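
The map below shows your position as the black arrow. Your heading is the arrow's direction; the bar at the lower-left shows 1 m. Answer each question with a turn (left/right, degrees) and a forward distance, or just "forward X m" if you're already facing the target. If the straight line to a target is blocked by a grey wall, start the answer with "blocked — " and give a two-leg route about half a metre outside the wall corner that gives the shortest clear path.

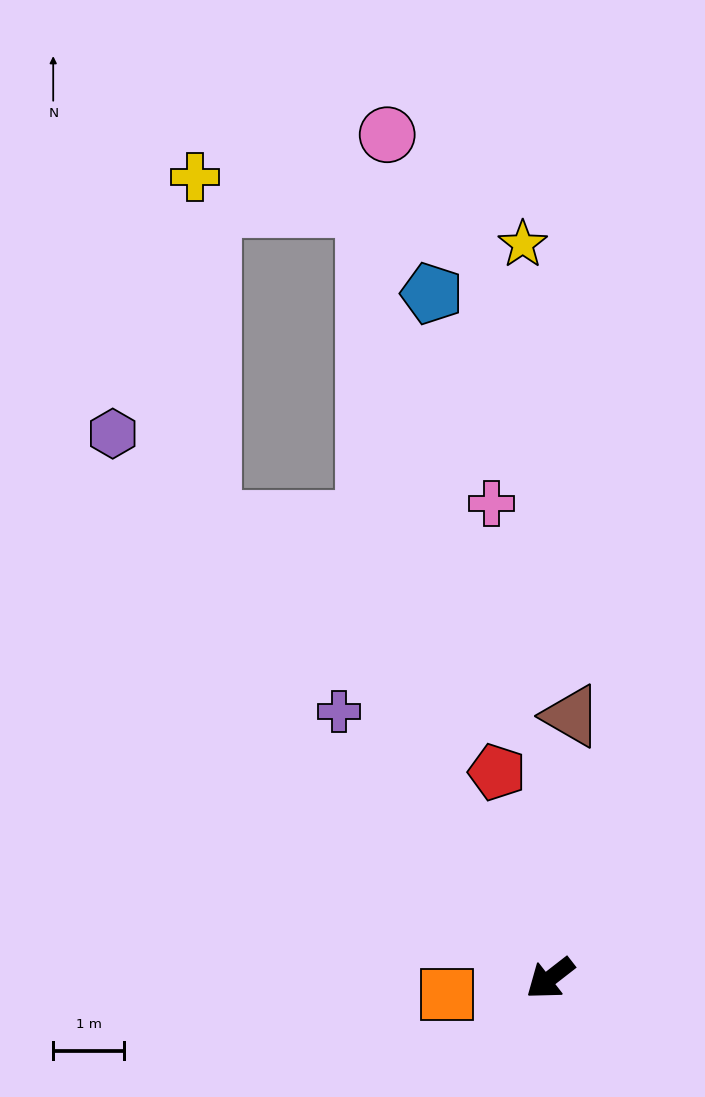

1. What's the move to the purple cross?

turn right 90°, forward 4.8 m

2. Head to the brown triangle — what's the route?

turn right 133°, forward 3.7 m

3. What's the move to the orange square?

turn right 29°, forward 1.5 m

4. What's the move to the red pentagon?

turn right 113°, forward 3.0 m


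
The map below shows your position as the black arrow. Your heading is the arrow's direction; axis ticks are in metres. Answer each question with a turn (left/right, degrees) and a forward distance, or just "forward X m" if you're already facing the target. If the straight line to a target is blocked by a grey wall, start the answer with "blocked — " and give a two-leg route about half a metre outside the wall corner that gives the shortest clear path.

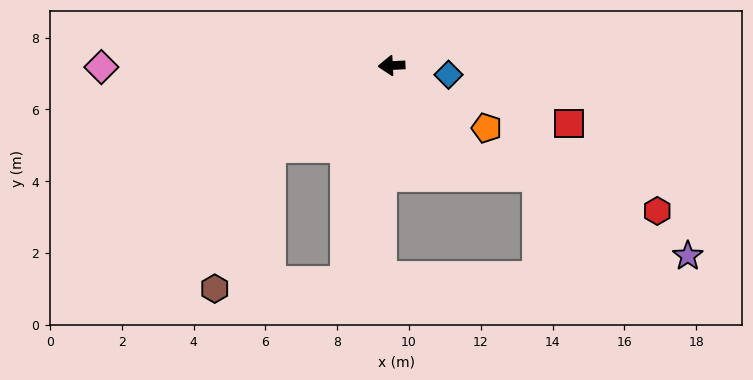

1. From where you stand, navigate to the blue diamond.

turn left 168°, forward 1.6 m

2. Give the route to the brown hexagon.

blocked — turn left 31°, forward 4.1 m, then turn left 35°, forward 4.2 m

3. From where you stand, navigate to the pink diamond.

turn right 3°, forward 8.1 m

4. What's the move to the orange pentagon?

turn left 144°, forward 3.2 m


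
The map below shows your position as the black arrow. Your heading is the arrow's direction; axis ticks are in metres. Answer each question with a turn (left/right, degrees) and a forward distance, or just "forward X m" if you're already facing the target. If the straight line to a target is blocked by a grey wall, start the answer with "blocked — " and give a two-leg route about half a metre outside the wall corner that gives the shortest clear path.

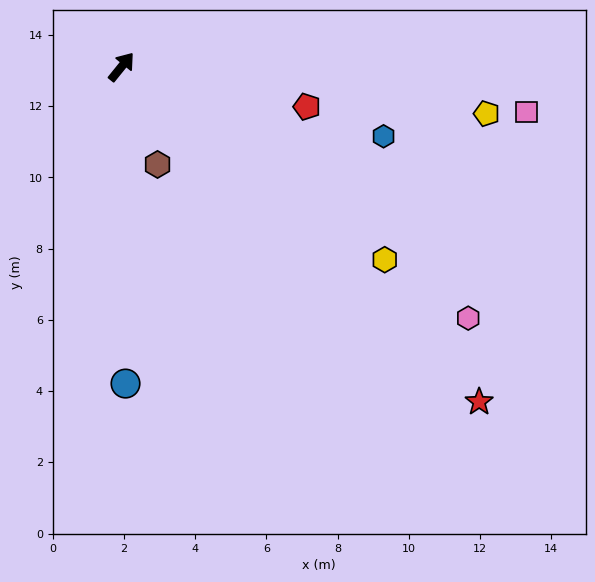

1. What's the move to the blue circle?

turn right 140°, forward 8.9 m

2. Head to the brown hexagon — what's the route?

turn right 121°, forward 2.9 m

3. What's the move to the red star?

turn right 94°, forward 13.8 m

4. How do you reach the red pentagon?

turn right 63°, forward 5.3 m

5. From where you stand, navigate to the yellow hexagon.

turn right 87°, forward 9.2 m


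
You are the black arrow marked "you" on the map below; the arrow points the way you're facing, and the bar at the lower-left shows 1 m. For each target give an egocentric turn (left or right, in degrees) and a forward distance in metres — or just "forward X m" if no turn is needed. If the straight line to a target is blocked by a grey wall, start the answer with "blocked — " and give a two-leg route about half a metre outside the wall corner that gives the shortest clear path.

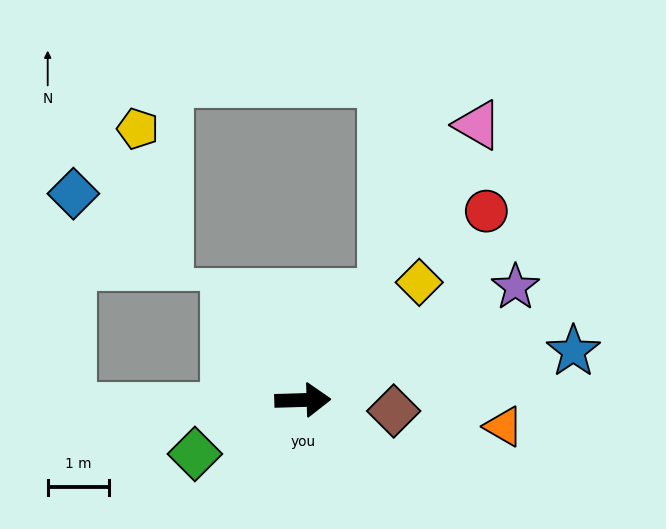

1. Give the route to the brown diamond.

turn right 9°, forward 1.5 m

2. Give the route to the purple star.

turn left 26°, forward 3.9 m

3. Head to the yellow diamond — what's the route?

turn left 44°, forward 2.7 m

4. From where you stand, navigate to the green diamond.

turn right 155°, forward 2.0 m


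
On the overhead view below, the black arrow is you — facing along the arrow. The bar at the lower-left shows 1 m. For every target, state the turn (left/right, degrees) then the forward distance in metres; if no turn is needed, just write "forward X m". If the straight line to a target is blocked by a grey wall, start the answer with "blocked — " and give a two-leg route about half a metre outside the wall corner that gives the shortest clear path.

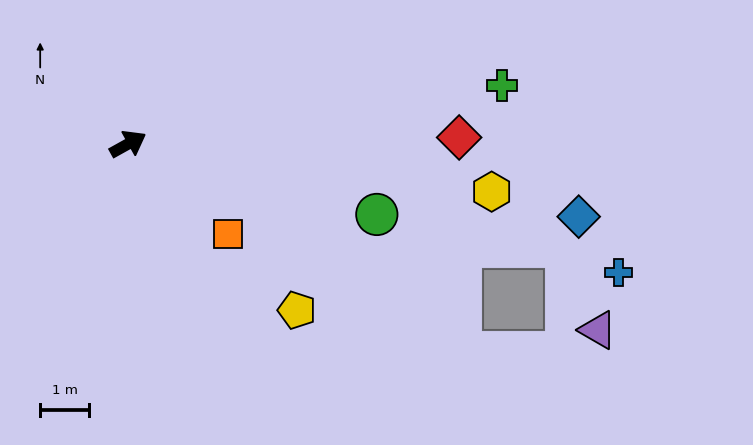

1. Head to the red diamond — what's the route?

turn right 28°, forward 6.8 m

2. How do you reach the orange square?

turn right 71°, forward 2.7 m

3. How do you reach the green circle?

turn right 45°, forward 5.3 m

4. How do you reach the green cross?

turn right 20°, forward 7.7 m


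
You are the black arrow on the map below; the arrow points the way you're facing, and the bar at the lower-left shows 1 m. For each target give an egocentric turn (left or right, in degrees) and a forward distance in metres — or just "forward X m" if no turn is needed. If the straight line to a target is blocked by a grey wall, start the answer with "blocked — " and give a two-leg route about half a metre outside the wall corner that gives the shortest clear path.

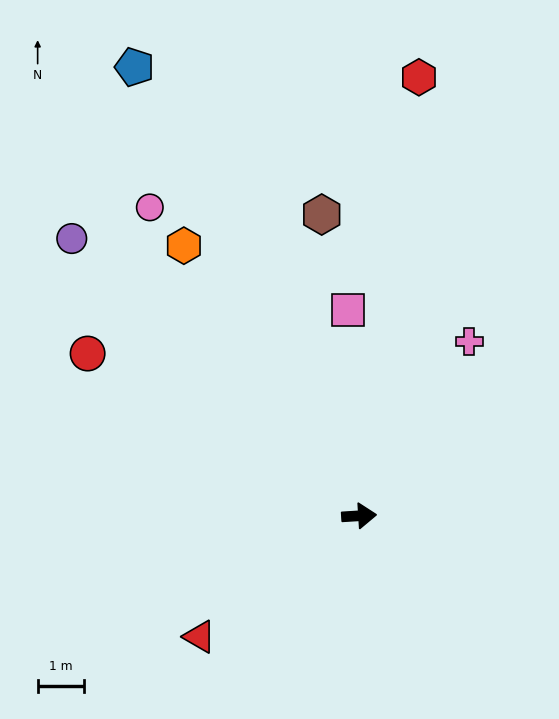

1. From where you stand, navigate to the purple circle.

turn left 132°, forward 8.6 m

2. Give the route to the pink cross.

turn left 54°, forward 4.4 m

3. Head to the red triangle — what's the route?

turn right 146°, forward 4.3 m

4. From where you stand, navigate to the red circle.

turn left 146°, forward 6.8 m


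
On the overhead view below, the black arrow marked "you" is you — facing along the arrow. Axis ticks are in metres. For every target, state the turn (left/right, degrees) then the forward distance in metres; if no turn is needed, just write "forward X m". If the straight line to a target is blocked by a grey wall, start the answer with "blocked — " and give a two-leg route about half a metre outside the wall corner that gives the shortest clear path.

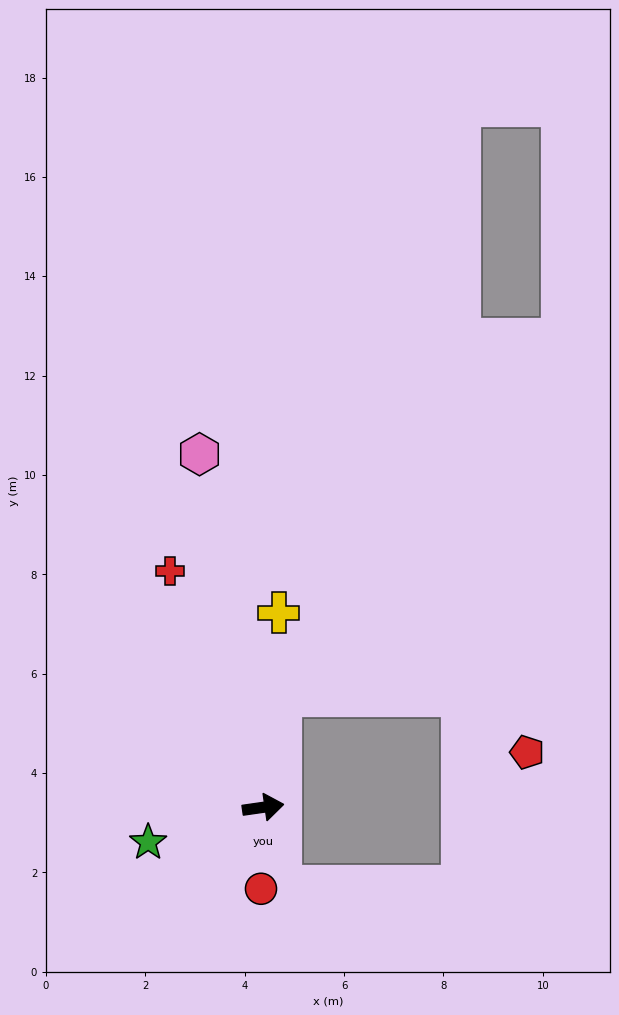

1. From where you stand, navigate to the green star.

turn right 171°, forward 2.4 m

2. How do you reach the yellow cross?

turn left 77°, forward 3.9 m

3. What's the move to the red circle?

turn right 100°, forward 1.6 m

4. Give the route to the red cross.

turn left 103°, forward 5.1 m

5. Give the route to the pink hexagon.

turn left 92°, forward 7.2 m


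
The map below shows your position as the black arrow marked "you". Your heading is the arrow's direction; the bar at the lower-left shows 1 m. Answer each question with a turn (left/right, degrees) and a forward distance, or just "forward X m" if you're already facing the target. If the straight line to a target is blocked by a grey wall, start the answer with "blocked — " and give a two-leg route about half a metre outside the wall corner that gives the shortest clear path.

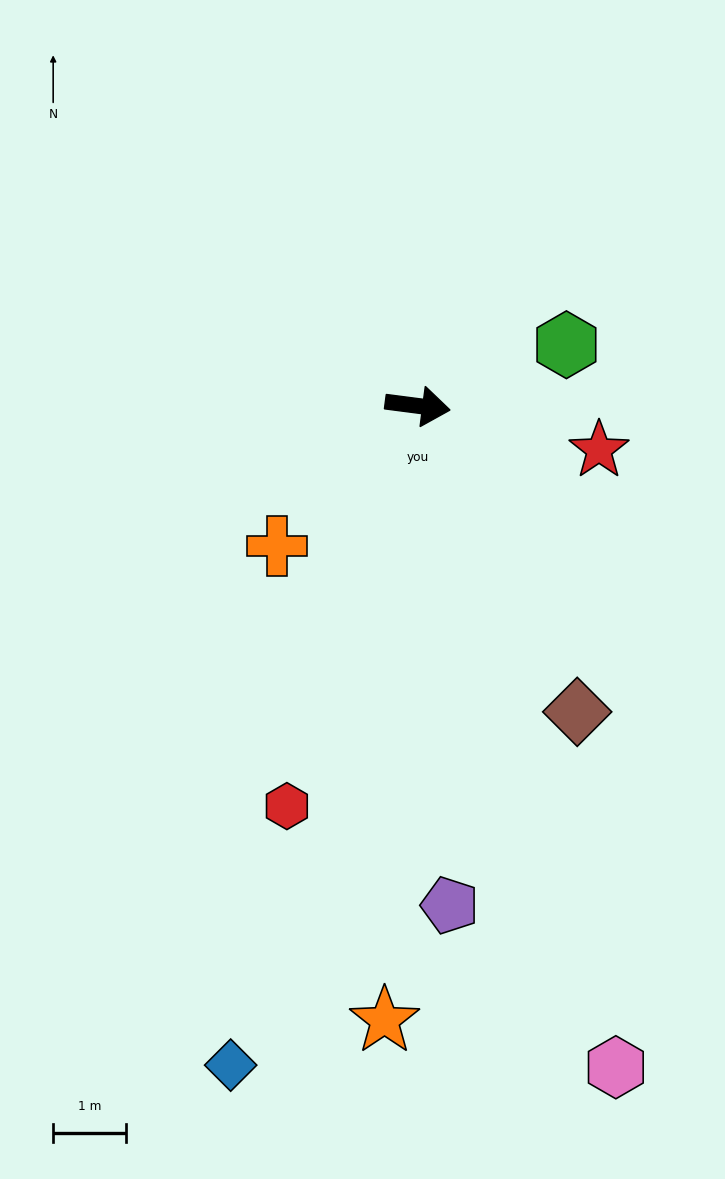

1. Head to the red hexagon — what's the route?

turn right 101°, forward 5.8 m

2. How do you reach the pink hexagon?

turn right 66°, forward 9.5 m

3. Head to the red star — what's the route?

turn right 6°, forward 2.6 m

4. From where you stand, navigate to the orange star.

turn right 86°, forward 8.5 m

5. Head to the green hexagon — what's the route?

turn left 30°, forward 2.2 m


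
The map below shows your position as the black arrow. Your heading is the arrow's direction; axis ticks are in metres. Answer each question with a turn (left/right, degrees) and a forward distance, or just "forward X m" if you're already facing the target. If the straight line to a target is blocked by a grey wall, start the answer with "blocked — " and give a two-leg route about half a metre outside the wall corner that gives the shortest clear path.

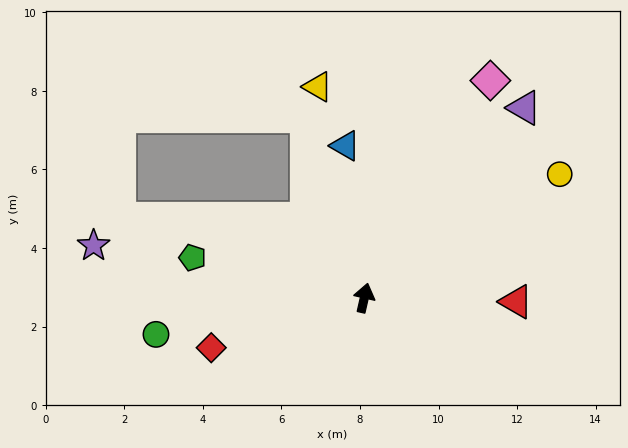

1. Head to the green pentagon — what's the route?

turn left 90°, forward 4.5 m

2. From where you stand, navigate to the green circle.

turn left 113°, forward 5.4 m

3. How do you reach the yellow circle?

turn right 45°, forward 5.9 m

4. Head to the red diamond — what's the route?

turn left 121°, forward 4.1 m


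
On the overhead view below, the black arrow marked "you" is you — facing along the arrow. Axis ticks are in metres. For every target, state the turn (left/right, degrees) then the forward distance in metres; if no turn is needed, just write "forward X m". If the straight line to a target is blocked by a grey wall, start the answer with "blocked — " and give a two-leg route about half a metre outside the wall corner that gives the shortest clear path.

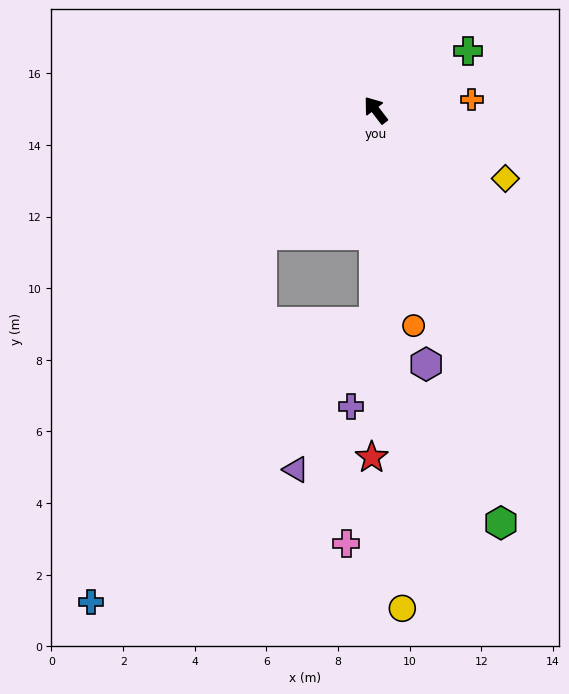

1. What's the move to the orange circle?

turn left 153°, forward 6.1 m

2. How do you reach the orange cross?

turn right 121°, forward 2.7 m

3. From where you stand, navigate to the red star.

turn left 142°, forward 9.7 m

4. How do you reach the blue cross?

blocked — turn left 100°, forward 4.7 m, then turn left 18°, forward 11.3 m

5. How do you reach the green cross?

turn right 95°, forward 3.1 m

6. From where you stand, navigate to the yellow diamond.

turn right 155°, forward 4.1 m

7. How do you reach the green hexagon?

turn left 159°, forward 12.0 m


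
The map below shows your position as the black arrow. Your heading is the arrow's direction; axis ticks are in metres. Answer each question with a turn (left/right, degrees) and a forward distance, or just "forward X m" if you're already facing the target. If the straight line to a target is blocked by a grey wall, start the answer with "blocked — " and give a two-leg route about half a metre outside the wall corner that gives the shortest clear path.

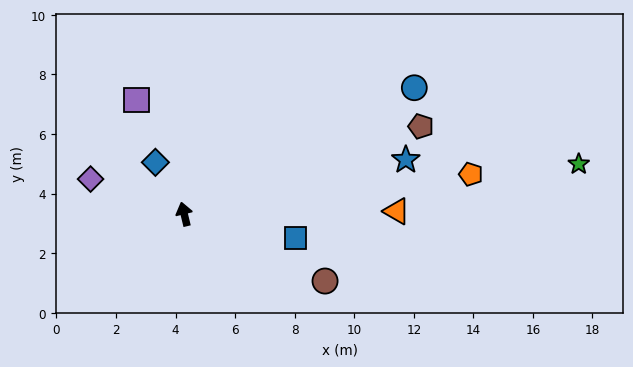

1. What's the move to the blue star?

turn right 90°, forward 7.7 m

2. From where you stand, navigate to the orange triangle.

turn right 103°, forward 7.1 m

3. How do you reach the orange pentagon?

turn right 96°, forward 9.7 m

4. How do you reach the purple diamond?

turn left 56°, forward 3.4 m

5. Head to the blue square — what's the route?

turn right 116°, forward 3.8 m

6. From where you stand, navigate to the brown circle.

turn right 129°, forward 5.2 m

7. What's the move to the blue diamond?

turn left 16°, forward 2.0 m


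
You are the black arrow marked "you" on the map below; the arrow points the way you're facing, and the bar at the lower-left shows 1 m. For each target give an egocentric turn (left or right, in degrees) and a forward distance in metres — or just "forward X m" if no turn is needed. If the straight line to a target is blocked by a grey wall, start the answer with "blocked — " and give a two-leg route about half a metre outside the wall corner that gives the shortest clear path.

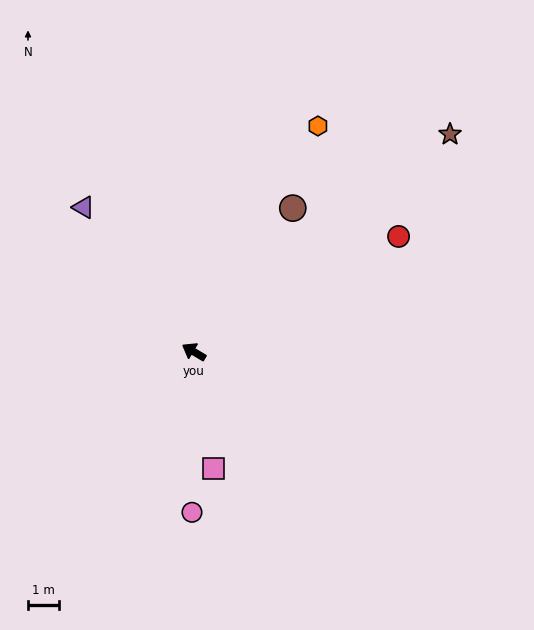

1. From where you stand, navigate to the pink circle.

turn left 120°, forward 5.2 m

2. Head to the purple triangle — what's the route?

turn right 22°, forward 5.9 m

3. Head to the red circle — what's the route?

turn right 120°, forward 7.6 m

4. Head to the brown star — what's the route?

turn right 109°, forward 10.9 m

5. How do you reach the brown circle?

turn right 94°, forward 5.7 m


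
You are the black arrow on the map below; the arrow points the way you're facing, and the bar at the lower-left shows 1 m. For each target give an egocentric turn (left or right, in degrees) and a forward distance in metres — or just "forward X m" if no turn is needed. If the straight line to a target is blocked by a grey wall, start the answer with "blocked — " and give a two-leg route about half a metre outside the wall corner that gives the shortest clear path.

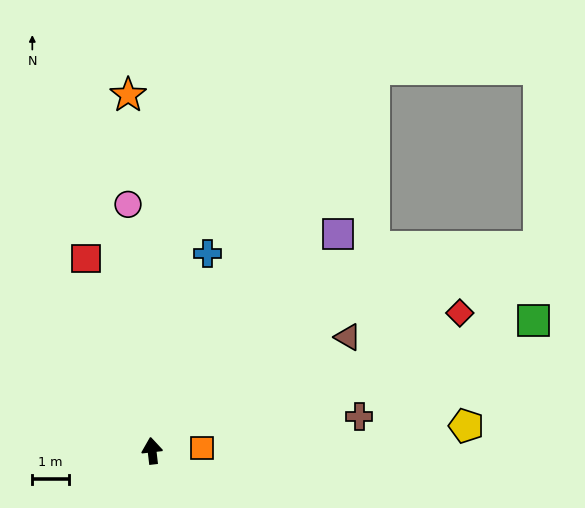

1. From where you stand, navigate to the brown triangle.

turn right 67°, forward 6.2 m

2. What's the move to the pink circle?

forward 6.7 m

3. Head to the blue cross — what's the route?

turn right 22°, forward 5.6 m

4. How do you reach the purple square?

turn right 47°, forward 7.8 m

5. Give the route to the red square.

turn left 12°, forward 5.5 m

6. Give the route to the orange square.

turn right 93°, forward 1.4 m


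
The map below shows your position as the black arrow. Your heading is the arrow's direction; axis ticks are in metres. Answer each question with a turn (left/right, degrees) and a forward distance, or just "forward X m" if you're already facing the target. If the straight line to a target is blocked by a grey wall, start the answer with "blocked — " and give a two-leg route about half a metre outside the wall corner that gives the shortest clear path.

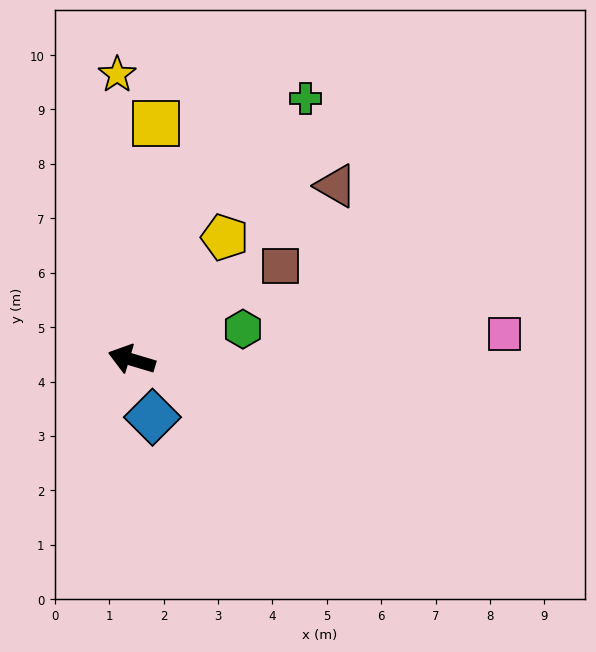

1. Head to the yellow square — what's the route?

turn right 79°, forward 4.4 m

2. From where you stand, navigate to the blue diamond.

turn left 126°, forward 1.1 m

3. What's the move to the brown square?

turn right 131°, forward 3.2 m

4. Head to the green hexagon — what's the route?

turn right 148°, forward 2.1 m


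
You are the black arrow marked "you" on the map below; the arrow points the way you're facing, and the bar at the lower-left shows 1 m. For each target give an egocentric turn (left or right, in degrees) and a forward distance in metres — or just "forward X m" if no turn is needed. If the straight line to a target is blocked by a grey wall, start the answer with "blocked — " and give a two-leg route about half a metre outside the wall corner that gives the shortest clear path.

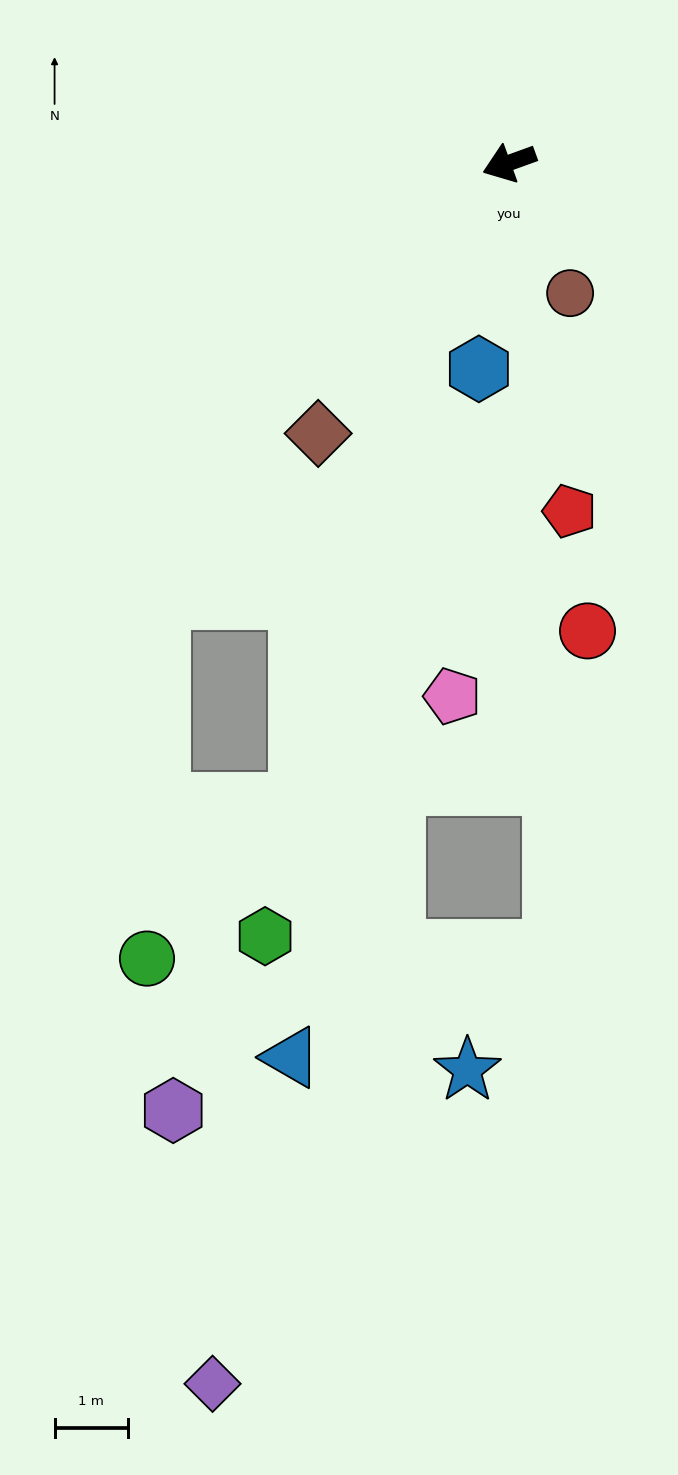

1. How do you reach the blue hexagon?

turn left 62°, forward 2.8 m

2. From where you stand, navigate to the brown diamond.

turn left 35°, forward 4.5 m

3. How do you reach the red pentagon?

turn left 80°, forward 4.8 m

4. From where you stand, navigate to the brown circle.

turn left 95°, forward 2.0 m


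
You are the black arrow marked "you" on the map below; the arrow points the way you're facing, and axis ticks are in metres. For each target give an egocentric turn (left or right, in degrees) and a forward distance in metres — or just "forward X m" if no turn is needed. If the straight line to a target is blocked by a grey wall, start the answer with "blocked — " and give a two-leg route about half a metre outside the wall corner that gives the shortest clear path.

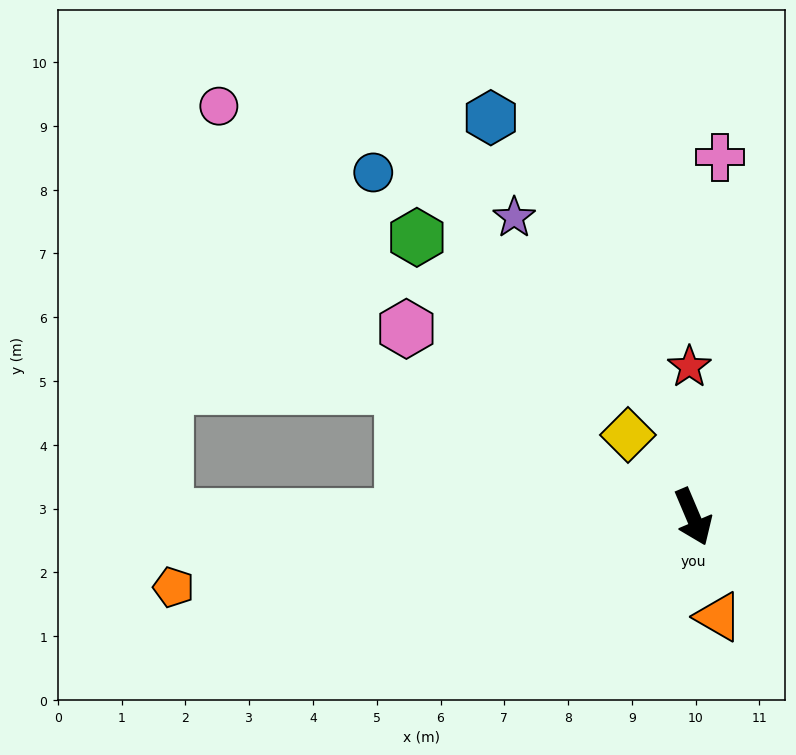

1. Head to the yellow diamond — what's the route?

turn right 165°, forward 1.6 m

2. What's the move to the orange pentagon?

turn right 105°, forward 8.2 m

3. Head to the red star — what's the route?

turn left 158°, forward 2.4 m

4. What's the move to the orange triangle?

turn right 9°, forward 1.6 m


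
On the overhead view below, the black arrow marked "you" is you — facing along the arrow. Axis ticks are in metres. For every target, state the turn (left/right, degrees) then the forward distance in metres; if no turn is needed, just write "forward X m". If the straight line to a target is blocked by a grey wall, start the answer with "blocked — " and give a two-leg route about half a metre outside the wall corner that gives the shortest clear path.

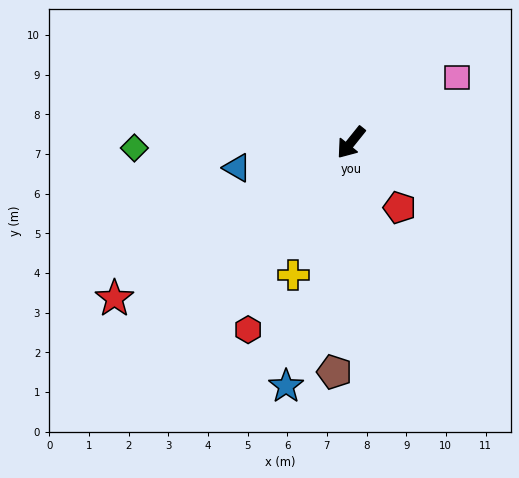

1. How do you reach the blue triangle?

turn right 39°, forward 2.9 m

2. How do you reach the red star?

turn right 18°, forward 7.1 m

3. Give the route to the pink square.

turn left 160°, forward 3.1 m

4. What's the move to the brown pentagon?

turn left 35°, forward 5.8 m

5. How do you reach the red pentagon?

turn left 75°, forward 2.0 m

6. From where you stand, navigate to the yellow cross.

turn left 15°, forward 3.6 m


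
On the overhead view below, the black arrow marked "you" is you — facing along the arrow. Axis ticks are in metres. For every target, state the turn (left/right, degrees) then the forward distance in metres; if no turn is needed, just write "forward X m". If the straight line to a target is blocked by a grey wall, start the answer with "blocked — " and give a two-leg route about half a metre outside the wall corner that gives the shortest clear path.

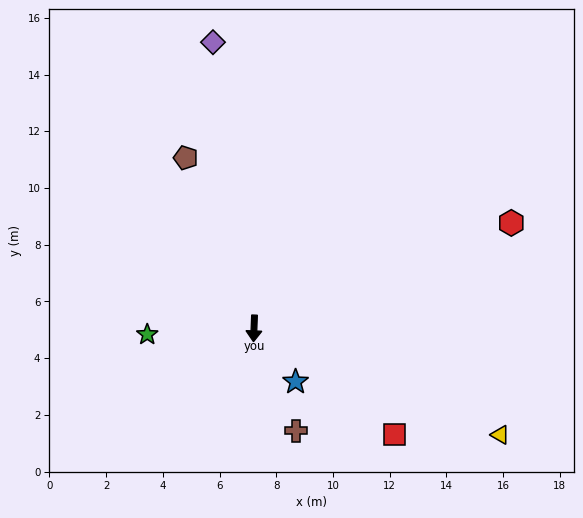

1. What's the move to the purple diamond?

turn right 170°, forward 10.2 m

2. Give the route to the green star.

turn right 84°, forward 3.8 m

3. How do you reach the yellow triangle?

turn left 69°, forward 9.5 m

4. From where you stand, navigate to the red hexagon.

turn left 115°, forward 9.8 m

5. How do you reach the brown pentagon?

turn right 156°, forward 6.5 m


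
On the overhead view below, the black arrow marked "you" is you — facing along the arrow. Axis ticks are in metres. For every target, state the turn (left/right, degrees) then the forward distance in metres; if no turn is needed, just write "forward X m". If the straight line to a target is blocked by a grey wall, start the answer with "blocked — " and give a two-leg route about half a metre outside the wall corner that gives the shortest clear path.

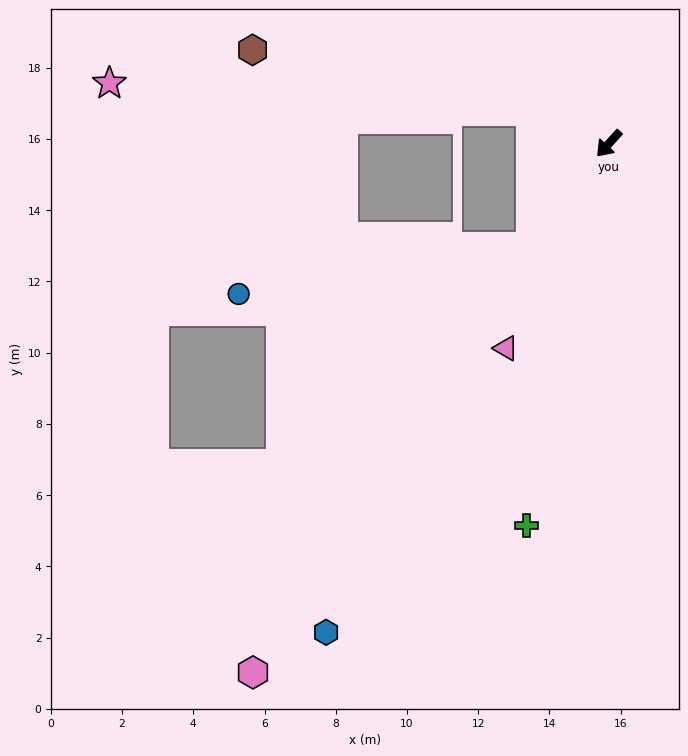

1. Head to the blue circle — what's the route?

blocked — turn left 5°, forward 3.6 m, then turn right 44°, forward 8.3 m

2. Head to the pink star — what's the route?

blocked — turn right 71°, forward 2.4 m, then turn left 20°, forward 11.9 m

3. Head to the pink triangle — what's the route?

turn left 16°, forward 6.4 m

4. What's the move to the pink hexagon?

turn left 8°, forward 17.9 m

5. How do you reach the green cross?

turn left 30°, forward 11.0 m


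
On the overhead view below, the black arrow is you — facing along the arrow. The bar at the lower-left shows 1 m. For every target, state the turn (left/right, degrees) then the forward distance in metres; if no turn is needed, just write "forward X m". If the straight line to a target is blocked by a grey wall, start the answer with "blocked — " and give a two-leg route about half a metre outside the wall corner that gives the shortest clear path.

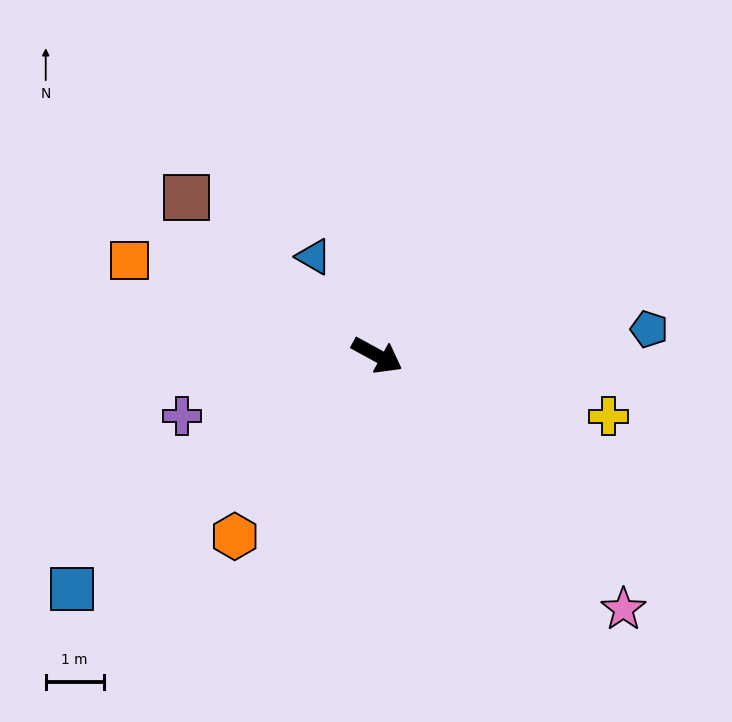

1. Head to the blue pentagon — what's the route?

turn left 34°, forward 4.7 m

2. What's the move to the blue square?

turn right 114°, forward 6.6 m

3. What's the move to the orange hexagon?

turn right 100°, forward 4.0 m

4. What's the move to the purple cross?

turn right 134°, forward 3.5 m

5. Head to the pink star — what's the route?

turn right 17°, forward 6.1 m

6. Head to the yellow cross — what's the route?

turn left 14°, forward 4.1 m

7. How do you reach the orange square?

turn right 172°, forward 4.6 m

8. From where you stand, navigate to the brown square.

turn left 169°, forward 4.3 m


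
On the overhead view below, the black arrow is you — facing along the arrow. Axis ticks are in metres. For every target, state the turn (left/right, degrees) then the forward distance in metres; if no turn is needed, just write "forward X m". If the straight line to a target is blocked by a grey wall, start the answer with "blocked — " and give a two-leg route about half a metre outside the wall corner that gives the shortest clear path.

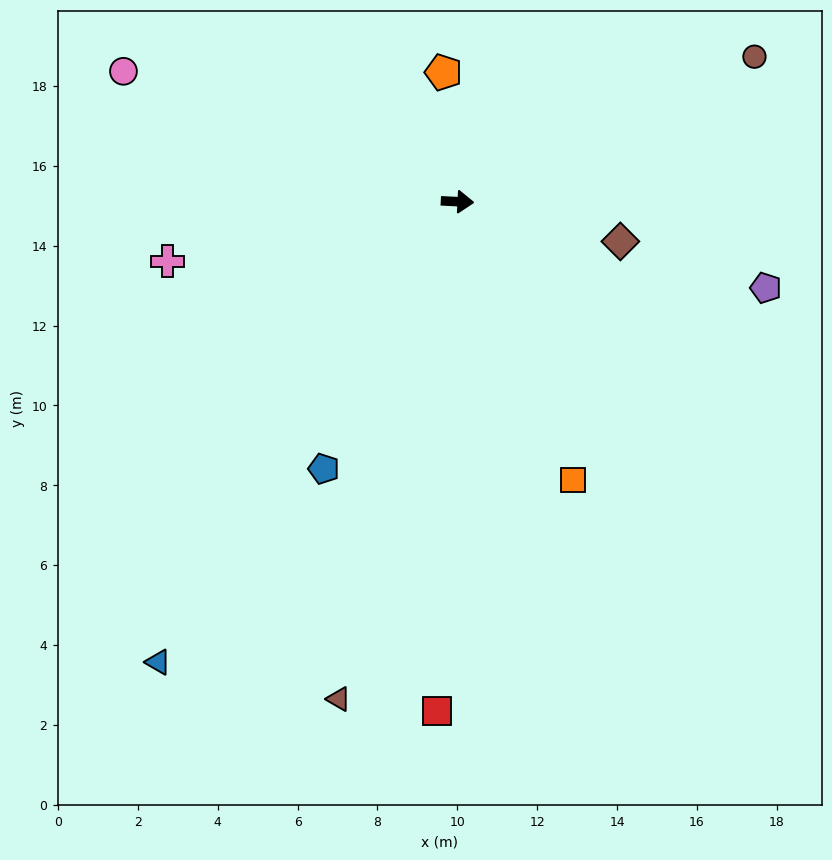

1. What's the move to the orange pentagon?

turn left 99°, forward 3.3 m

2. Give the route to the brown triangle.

turn right 101°, forward 12.8 m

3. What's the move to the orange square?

turn right 65°, forward 7.5 m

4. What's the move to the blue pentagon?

turn right 114°, forward 7.5 m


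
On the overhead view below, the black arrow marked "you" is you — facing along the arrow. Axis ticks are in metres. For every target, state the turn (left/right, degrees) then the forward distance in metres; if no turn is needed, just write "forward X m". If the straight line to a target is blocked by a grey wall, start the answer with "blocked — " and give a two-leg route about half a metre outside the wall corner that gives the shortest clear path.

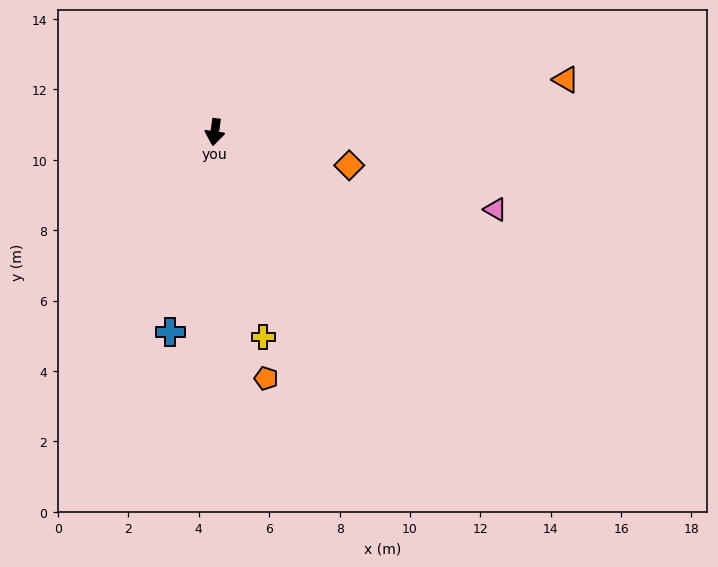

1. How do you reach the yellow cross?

turn left 21°, forward 6.0 m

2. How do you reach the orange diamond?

turn left 84°, forward 3.9 m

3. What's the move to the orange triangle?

turn left 107°, forward 10.1 m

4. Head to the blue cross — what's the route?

turn right 5°, forward 5.8 m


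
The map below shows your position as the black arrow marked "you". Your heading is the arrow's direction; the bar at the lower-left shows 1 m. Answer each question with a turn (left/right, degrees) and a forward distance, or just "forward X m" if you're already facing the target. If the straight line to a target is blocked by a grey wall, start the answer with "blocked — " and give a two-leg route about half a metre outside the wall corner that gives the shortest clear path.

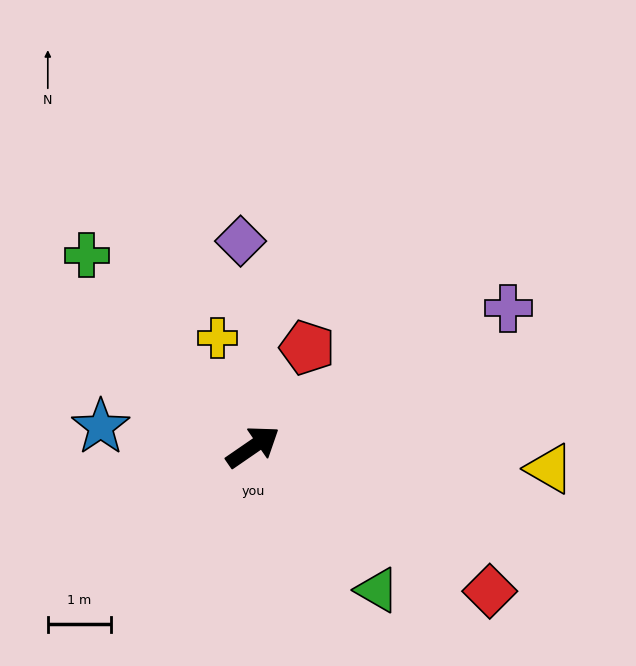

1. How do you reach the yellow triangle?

turn right 39°, forward 4.7 m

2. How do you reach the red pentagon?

turn left 27°, forward 1.8 m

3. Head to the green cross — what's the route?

turn left 96°, forward 4.0 m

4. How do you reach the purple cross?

turn right 6°, forward 4.6 m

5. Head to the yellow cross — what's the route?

turn left 73°, forward 1.8 m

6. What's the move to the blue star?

turn left 138°, forward 2.4 m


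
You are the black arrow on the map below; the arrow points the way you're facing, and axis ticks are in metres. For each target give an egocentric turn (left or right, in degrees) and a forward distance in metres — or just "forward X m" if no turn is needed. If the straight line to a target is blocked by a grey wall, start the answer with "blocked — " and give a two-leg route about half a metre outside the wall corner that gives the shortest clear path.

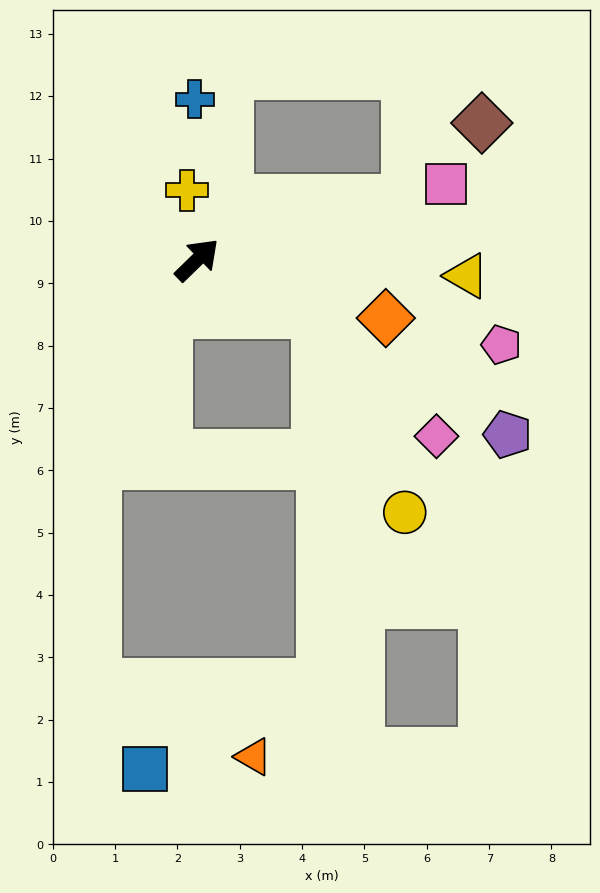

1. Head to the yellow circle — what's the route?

blocked — turn right 68°, forward 2.1 m, then turn right 43°, forward 3.5 m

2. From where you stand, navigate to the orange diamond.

turn right 61°, forward 3.2 m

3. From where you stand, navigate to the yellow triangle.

turn right 48°, forward 4.3 m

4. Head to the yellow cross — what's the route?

turn left 54°, forward 1.1 m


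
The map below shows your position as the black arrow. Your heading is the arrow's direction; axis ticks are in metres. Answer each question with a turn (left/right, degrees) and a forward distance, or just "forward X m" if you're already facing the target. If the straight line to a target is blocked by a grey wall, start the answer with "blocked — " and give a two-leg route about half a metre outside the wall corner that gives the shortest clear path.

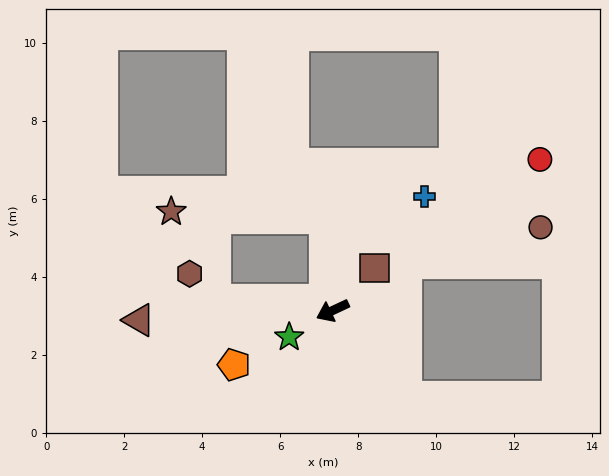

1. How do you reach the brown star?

blocked — turn right 110°, forward 2.4 m, then turn left 83°, forward 3.9 m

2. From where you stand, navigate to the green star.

turn left 6°, forward 1.3 m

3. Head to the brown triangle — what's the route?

turn right 22°, forward 5.0 m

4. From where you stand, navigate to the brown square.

turn right 160°, forward 1.5 m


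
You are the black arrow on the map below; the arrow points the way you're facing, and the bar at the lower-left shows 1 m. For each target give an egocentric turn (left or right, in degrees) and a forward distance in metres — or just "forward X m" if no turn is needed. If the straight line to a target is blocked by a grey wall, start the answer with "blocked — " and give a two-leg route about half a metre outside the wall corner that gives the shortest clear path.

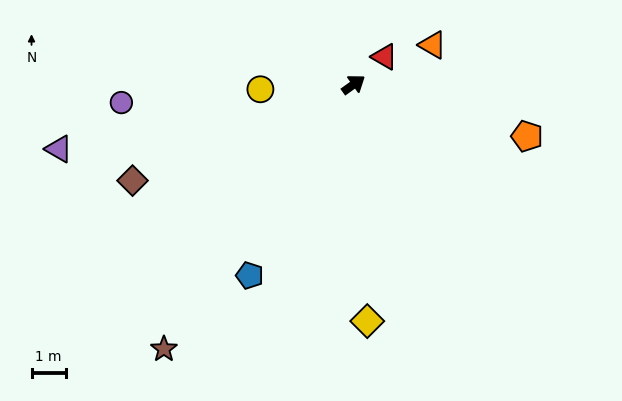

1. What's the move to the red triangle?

turn left 6°, forward 1.2 m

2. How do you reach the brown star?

turn right 161°, forward 9.5 m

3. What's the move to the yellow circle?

turn left 147°, forward 2.7 m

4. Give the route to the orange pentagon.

turn right 52°, forward 5.3 m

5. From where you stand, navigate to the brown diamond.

turn left 168°, forward 7.0 m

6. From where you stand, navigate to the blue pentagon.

turn right 154°, forward 6.3 m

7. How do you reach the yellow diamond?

turn right 122°, forward 6.9 m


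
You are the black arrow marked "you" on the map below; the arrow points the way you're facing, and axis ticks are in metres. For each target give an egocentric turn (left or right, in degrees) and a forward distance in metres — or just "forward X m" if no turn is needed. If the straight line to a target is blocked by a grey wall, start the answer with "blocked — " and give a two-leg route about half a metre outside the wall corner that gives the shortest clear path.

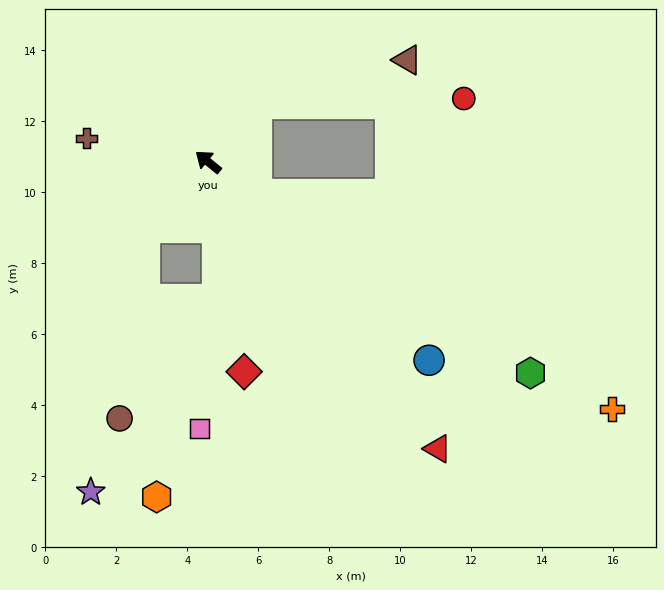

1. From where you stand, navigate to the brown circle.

blocked — turn left 85°, forward 2.6 m, then turn left 37°, forward 5.4 m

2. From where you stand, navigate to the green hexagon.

turn right 174°, forward 10.9 m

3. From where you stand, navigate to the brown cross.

turn left 28°, forward 3.5 m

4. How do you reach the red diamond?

turn left 139°, forward 6.0 m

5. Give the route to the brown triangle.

blocked — turn right 91°, forward 2.1 m, then turn right 34°, forward 4.4 m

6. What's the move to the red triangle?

turn left 168°, forward 10.4 m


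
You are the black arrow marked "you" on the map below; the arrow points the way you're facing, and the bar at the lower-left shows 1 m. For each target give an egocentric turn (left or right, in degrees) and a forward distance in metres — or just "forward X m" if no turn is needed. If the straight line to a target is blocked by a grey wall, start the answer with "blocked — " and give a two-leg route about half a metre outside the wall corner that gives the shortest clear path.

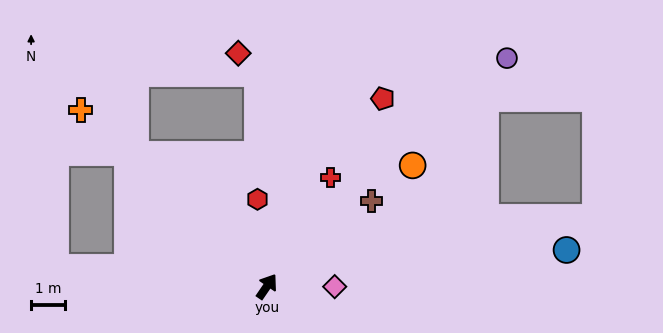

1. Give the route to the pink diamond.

turn right 56°, forward 2.0 m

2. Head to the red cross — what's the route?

turn left 4°, forward 3.8 m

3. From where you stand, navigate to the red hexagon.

turn left 41°, forward 2.6 m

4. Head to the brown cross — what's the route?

turn right 16°, forward 4.0 m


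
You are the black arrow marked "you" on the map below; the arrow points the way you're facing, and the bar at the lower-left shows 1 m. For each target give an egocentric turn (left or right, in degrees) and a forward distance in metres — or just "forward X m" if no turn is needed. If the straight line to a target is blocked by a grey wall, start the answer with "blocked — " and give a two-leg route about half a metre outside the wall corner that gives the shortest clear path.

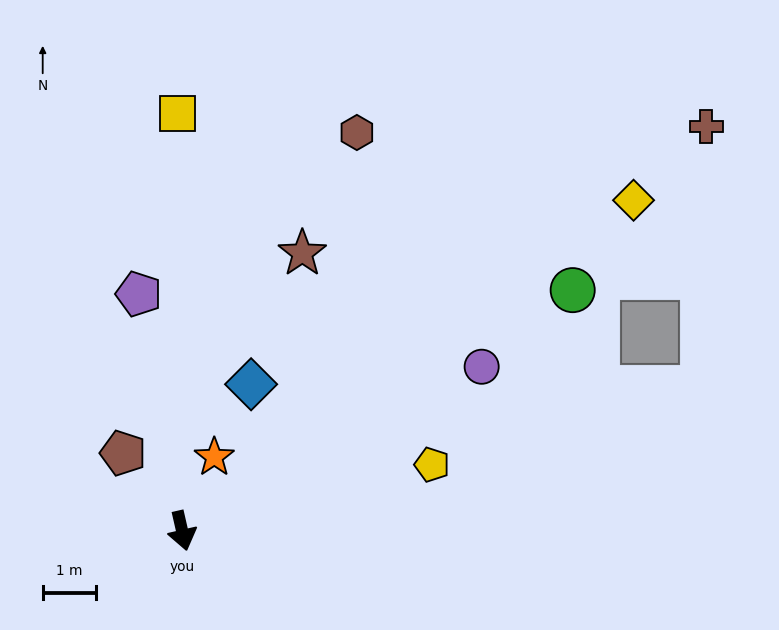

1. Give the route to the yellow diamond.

turn left 113°, forward 10.6 m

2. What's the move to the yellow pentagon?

turn left 92°, forward 4.9 m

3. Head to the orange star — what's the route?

turn left 144°, forward 1.5 m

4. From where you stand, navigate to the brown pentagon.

turn right 156°, forward 1.8 m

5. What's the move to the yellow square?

turn left 168°, forward 7.9 m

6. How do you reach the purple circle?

turn left 106°, forward 6.5 m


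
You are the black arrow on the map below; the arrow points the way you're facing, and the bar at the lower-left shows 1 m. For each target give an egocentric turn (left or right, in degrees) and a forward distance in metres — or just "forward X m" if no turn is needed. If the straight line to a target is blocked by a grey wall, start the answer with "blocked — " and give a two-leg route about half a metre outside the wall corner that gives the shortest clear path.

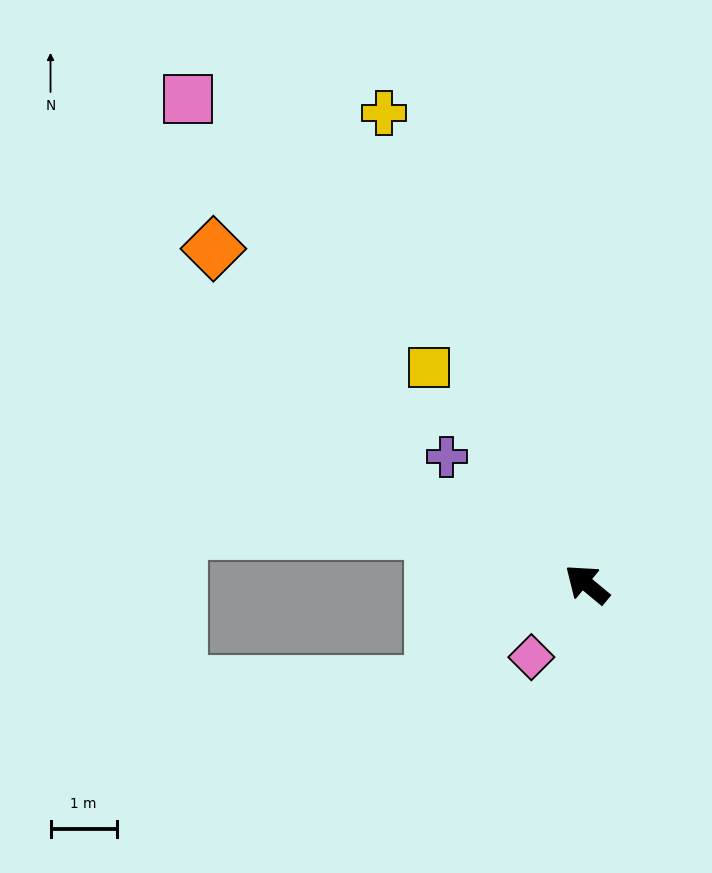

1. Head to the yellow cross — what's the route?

turn right 27°, forward 7.8 m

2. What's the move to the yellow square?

turn right 14°, forward 4.1 m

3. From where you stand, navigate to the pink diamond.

turn left 92°, forward 1.4 m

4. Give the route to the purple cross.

turn right 3°, forward 2.9 m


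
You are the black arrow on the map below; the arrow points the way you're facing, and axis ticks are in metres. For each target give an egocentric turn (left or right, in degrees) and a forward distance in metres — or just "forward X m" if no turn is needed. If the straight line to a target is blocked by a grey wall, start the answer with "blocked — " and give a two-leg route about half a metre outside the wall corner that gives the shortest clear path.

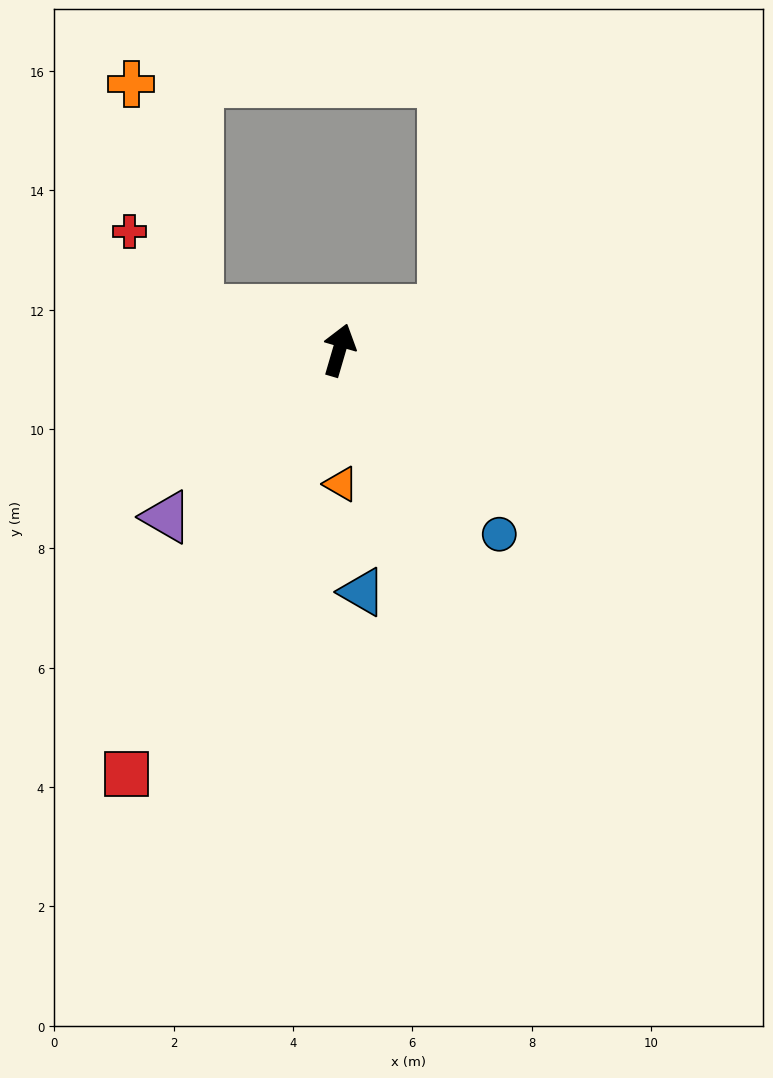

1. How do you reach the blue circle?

turn right 123°, forward 4.1 m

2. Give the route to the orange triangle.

turn right 163°, forward 2.2 m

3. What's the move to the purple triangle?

turn left 150°, forward 4.0 m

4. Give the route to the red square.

turn left 170°, forward 8.0 m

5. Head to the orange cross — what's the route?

blocked — turn left 90°, forward 2.5 m, then turn right 57°, forward 4.0 m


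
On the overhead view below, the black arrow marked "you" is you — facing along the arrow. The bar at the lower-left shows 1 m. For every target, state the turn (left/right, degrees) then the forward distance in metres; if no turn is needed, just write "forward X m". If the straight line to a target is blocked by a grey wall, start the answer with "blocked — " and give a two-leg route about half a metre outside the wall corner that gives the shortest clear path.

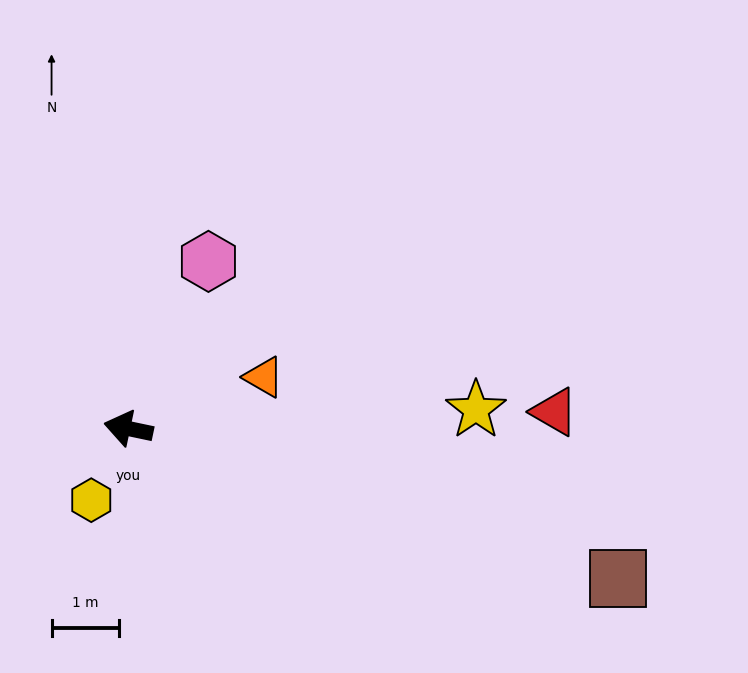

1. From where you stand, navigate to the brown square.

turn left 175°, forward 7.6 m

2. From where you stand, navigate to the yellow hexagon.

turn left 74°, forward 1.2 m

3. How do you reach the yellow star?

turn right 165°, forward 5.2 m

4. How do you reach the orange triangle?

turn right 147°, forward 2.1 m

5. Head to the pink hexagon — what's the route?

turn right 104°, forward 2.7 m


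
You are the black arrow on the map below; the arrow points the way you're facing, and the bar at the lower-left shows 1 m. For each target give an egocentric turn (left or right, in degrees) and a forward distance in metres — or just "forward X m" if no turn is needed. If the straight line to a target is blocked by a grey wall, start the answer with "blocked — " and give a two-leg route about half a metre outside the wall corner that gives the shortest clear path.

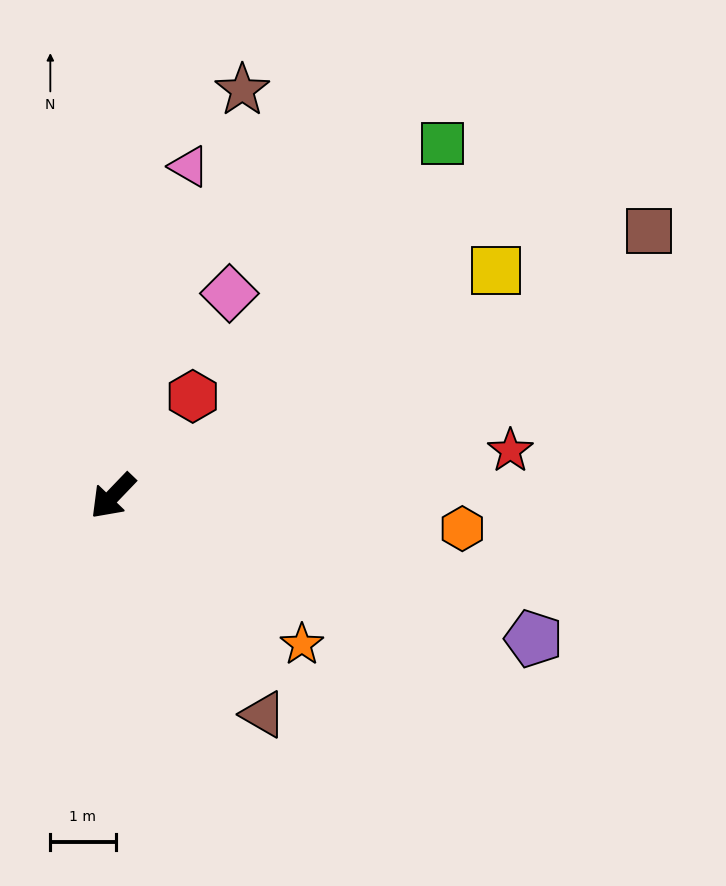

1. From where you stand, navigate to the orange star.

turn left 96°, forward 3.7 m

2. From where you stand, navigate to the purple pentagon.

turn left 115°, forward 6.8 m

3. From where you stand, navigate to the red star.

turn left 140°, forward 6.1 m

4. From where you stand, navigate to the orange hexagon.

turn left 128°, forward 5.4 m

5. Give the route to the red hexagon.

turn right 175°, forward 2.0 m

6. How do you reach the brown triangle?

turn left 78°, forward 4.1 m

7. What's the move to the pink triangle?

turn right 149°, forward 5.2 m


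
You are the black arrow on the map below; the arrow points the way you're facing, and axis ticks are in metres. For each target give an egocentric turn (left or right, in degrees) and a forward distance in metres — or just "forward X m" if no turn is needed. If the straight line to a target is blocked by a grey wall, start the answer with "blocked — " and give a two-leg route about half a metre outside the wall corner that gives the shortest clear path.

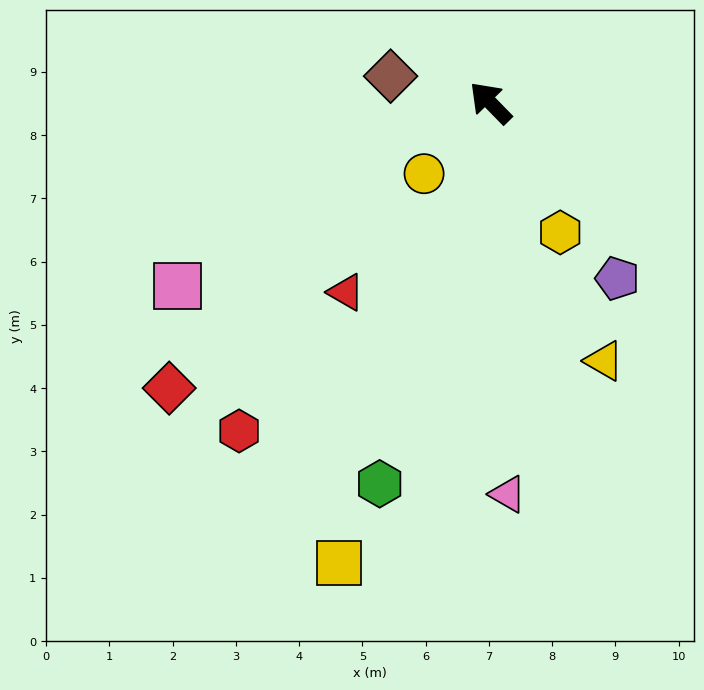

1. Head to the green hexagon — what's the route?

turn left 119°, forward 6.3 m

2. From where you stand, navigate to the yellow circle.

turn left 93°, forward 1.5 m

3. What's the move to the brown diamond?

turn left 31°, forward 1.6 m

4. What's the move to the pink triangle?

turn left 138°, forward 6.2 m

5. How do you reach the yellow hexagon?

turn left 164°, forward 2.3 m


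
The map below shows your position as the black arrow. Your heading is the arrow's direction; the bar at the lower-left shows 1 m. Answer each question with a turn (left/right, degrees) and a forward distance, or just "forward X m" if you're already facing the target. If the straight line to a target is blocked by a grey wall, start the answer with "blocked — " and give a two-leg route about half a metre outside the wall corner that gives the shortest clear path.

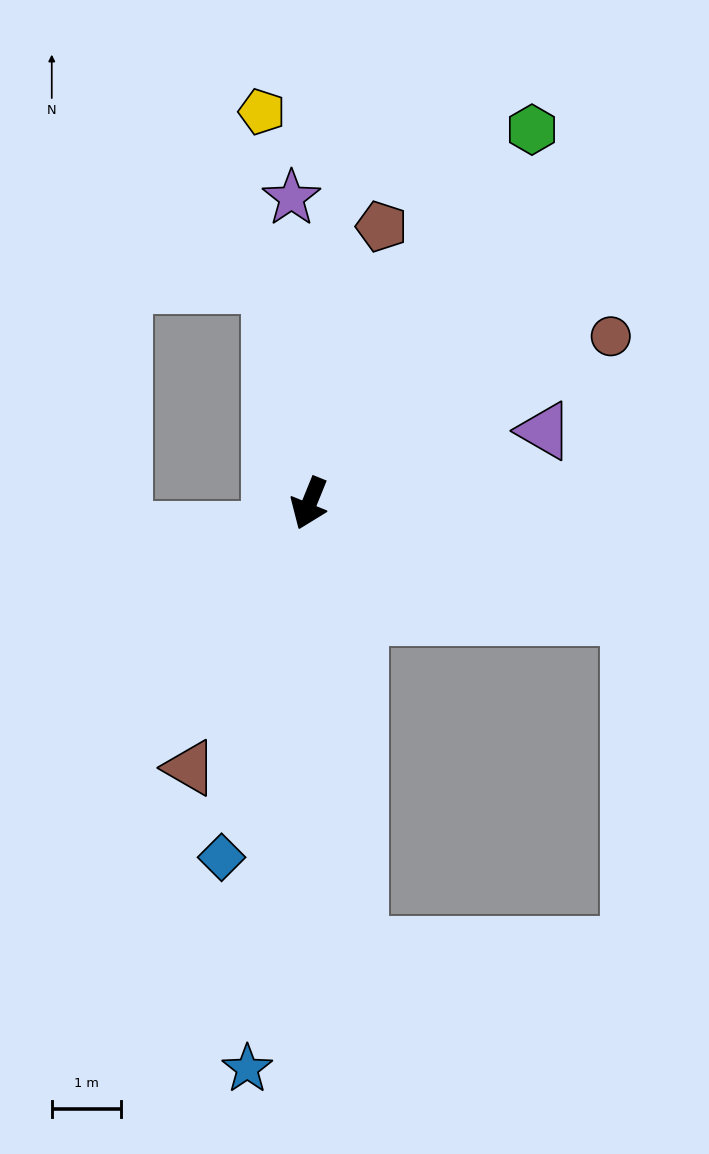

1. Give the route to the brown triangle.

turn right 2°, forward 4.2 m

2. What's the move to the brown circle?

turn left 141°, forward 5.0 m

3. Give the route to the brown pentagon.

turn right 173°, forward 4.1 m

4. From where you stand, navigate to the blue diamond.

turn left 8°, forward 5.3 m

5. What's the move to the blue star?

turn left 16°, forward 8.2 m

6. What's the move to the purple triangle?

turn left 129°, forward 3.6 m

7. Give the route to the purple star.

turn right 155°, forward 4.4 m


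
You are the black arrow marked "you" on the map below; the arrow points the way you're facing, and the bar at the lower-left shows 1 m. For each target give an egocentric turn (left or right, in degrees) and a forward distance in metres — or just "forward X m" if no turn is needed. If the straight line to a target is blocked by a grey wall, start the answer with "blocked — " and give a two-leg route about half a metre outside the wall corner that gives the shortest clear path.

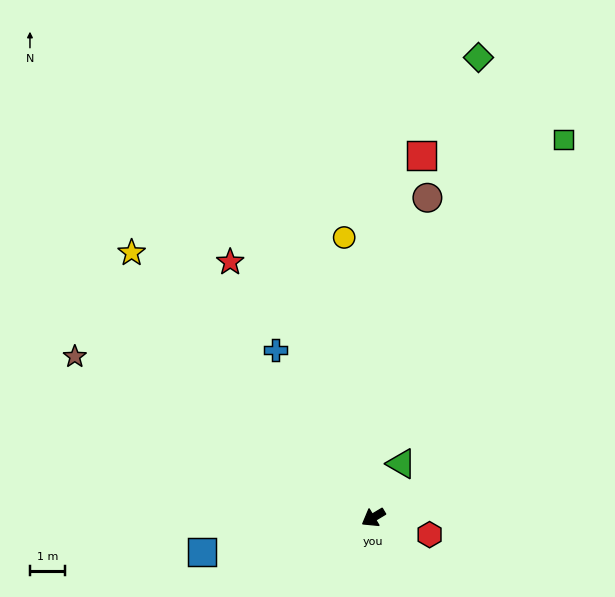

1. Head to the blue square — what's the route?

turn right 20°, forward 5.0 m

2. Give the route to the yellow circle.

turn right 115°, forward 8.0 m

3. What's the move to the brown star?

turn right 59°, forward 9.7 m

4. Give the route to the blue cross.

turn right 91°, forward 5.5 m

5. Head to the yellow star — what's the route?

turn right 79°, forward 10.2 m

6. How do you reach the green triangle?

turn right 148°, forward 1.7 m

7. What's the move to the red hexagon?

turn left 132°, forward 1.7 m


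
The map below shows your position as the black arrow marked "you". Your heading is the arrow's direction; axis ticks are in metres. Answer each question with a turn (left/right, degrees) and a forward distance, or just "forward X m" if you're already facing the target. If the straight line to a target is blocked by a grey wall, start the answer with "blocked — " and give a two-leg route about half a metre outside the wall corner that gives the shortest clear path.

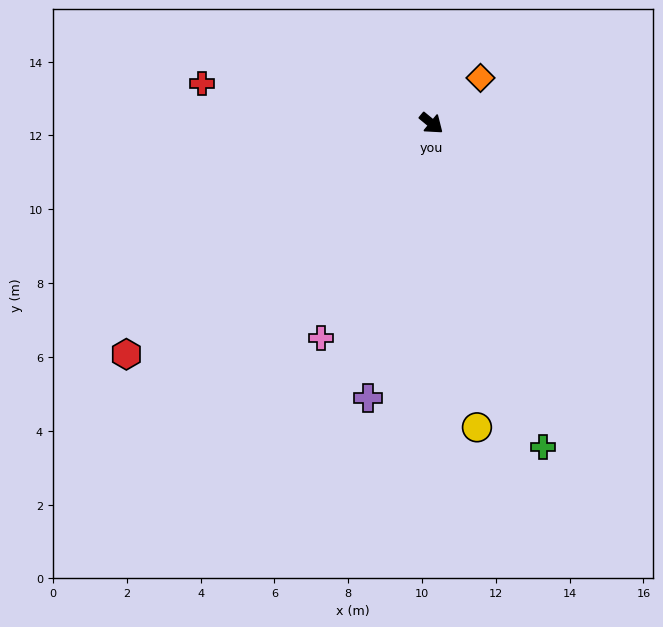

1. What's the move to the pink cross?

turn right 78°, forward 6.5 m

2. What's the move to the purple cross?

turn right 64°, forward 7.6 m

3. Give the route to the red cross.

turn right 150°, forward 6.3 m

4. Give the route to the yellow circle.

turn right 42°, forward 8.3 m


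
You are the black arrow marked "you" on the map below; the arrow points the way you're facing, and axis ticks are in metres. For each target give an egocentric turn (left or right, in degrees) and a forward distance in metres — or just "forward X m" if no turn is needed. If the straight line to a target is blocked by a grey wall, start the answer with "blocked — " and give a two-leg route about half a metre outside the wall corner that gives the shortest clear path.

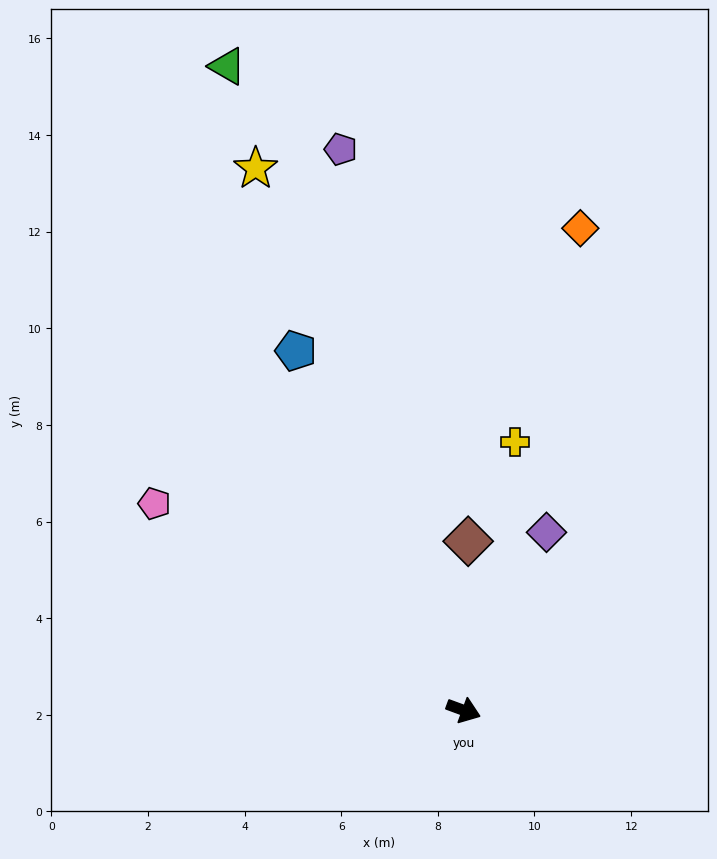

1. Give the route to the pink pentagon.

turn left 166°, forward 7.7 m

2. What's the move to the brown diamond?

turn left 109°, forward 3.5 m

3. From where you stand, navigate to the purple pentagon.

turn left 123°, forward 11.9 m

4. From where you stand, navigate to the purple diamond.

turn left 85°, forward 4.1 m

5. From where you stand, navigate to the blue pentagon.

turn left 135°, forward 8.2 m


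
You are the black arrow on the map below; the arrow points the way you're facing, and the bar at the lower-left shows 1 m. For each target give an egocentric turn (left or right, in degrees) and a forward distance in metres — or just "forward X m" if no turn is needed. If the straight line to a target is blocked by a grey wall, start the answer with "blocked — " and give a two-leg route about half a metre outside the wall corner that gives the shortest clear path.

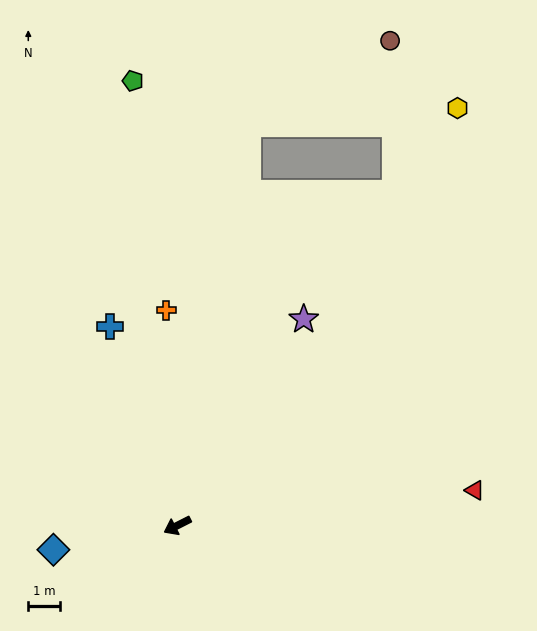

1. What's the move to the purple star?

turn right 148°, forward 7.7 m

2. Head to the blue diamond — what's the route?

turn right 16°, forward 4.0 m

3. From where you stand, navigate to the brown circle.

blocked — turn right 127°, forward 12.9 m, then turn right 50°, forward 5.2 m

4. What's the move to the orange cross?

turn right 114°, forward 6.8 m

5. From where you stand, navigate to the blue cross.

turn right 98°, forward 6.7 m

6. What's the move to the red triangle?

turn left 160°, forward 9.5 m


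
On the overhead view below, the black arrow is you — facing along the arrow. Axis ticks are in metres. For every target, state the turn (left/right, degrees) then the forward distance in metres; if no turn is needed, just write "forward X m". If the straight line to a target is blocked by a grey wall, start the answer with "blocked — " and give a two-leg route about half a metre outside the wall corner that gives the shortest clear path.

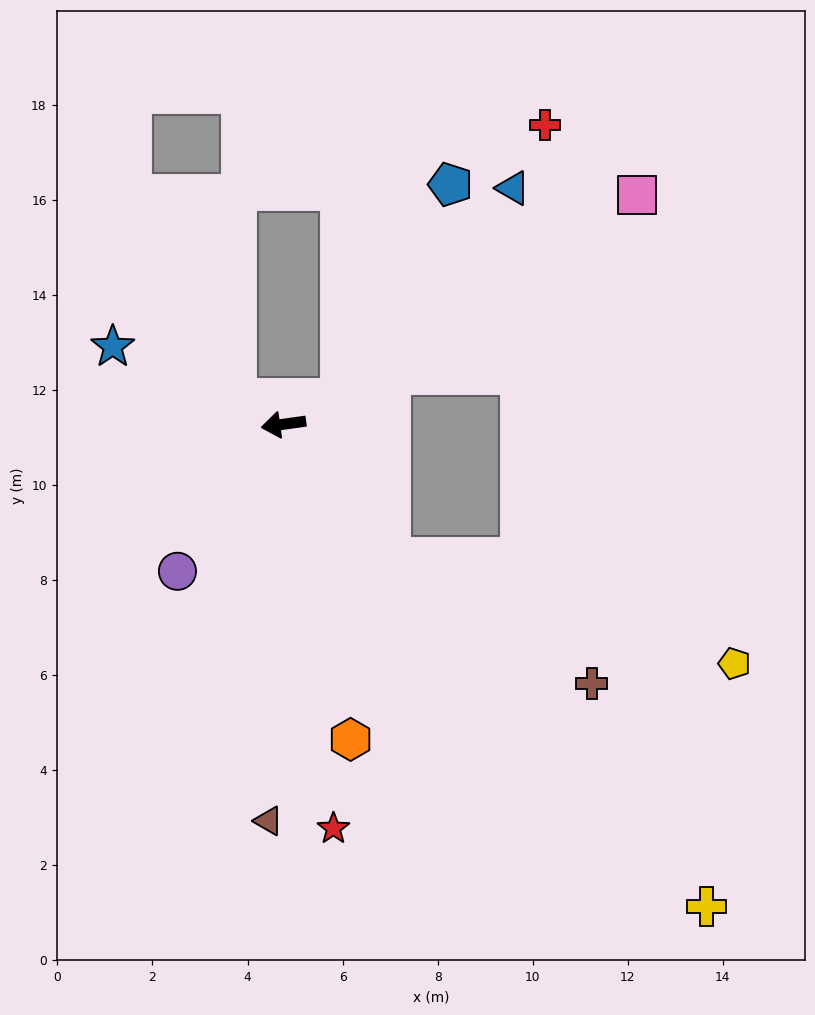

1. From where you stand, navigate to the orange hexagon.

turn left 94°, forward 6.8 m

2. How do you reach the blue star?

turn right 32°, forward 3.9 m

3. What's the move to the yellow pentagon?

blocked — turn left 121°, forward 3.6 m, then turn left 34°, forward 7.6 m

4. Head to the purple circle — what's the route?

turn left 46°, forward 3.8 m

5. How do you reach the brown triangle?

turn left 80°, forward 8.4 m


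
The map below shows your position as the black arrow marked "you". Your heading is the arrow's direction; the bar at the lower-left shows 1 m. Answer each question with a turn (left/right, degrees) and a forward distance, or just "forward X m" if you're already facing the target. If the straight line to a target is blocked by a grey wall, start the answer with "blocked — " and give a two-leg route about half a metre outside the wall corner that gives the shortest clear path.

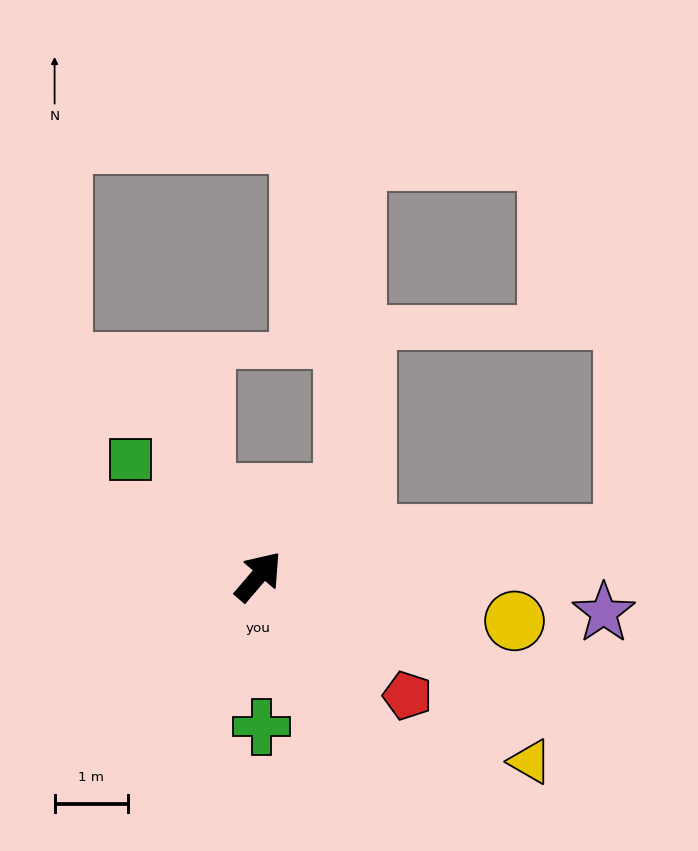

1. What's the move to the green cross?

turn right 138°, forward 2.1 m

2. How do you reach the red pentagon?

turn right 88°, forward 2.6 m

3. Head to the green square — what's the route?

turn left 88°, forward 2.4 m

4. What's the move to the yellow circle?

turn right 59°, forward 3.6 m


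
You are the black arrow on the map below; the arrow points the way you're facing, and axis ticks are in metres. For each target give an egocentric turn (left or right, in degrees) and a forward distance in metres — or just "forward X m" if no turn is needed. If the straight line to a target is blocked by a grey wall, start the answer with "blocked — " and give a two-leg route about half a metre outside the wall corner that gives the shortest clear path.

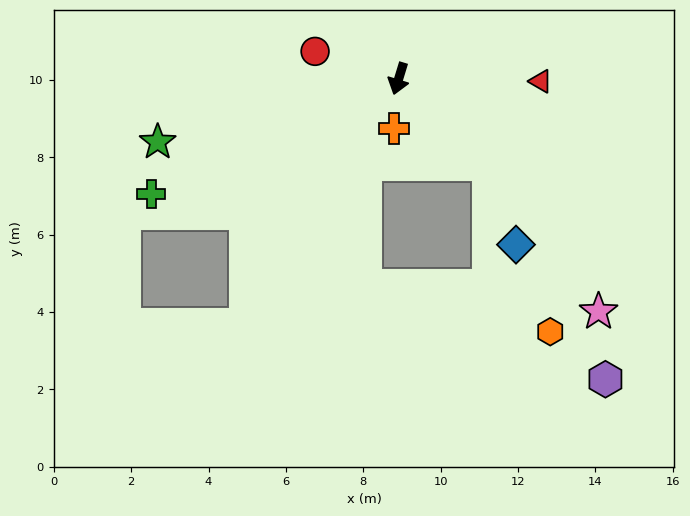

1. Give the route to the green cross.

turn right 48°, forward 7.1 m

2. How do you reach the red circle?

turn right 91°, forward 2.3 m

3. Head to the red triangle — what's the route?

turn left 106°, forward 3.7 m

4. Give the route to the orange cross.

turn left 12°, forward 1.3 m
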